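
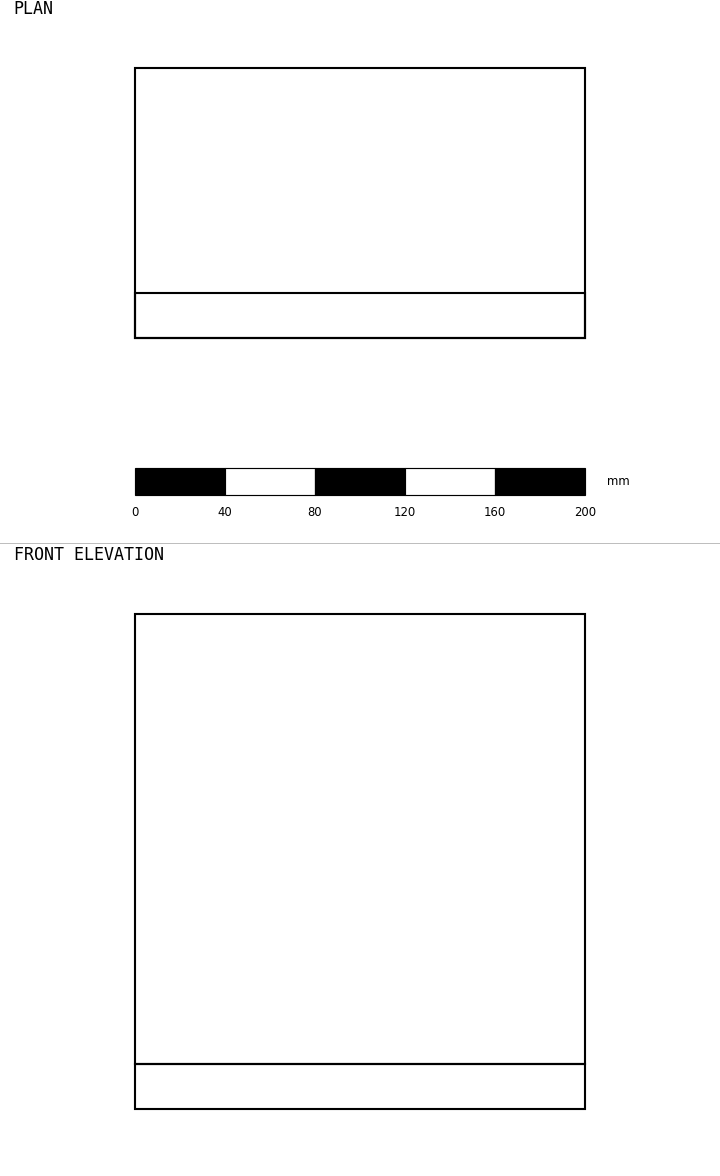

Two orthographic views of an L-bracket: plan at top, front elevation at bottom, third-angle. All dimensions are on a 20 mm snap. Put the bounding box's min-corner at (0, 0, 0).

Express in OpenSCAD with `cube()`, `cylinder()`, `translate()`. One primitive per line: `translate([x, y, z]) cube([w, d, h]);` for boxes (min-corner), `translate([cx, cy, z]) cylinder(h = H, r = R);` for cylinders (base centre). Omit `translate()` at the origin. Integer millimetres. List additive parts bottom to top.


cube([200, 120, 20]);
translate([0, 0, 20]) cube([200, 20, 200]);


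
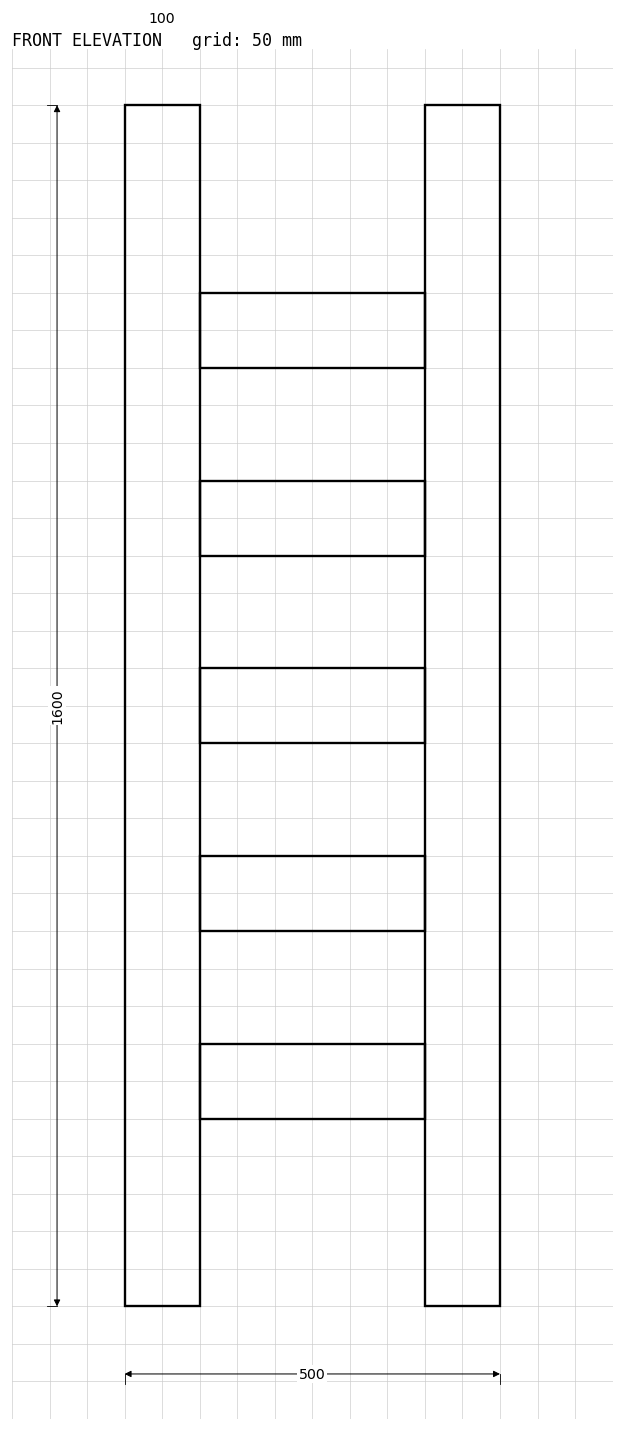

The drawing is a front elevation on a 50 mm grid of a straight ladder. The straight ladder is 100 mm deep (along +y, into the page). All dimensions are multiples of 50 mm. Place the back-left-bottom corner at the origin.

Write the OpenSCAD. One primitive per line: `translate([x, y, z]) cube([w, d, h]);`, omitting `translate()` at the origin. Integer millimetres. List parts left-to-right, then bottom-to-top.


cube([100, 100, 1600]);
translate([100, 0, 250]) cube([300, 100, 100]);
translate([100, 0, 500]) cube([300, 100, 100]);
translate([100, 0, 750]) cube([300, 100, 100]);
translate([100, 0, 1000]) cube([300, 100, 100]);
translate([100, 0, 1250]) cube([300, 100, 100]);
translate([400, 0, 0]) cube([100, 100, 1600]);


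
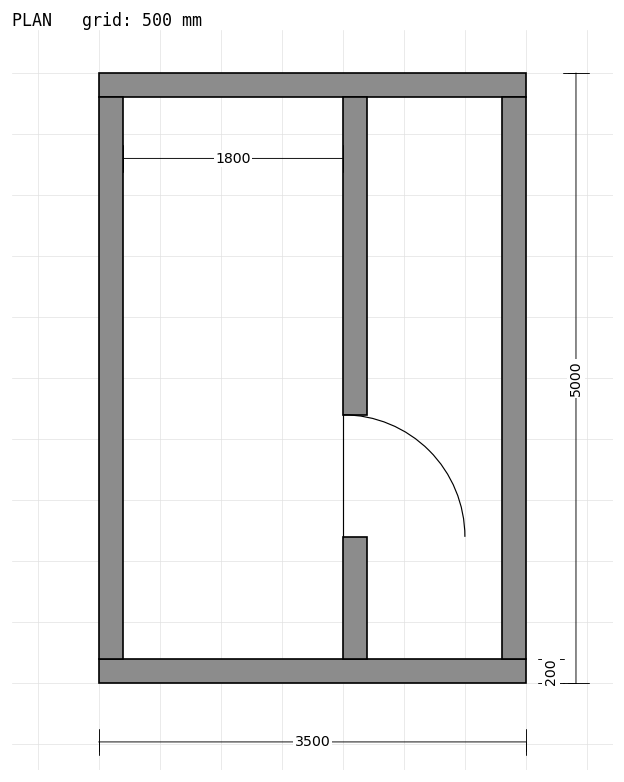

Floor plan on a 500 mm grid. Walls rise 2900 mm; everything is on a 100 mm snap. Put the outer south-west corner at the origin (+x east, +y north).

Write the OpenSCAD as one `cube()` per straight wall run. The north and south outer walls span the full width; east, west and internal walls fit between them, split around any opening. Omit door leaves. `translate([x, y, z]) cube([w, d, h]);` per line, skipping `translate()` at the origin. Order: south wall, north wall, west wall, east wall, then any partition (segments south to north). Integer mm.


cube([3500, 200, 2900]);
translate([0, 4800, 0]) cube([3500, 200, 2900]);
translate([0, 200, 0]) cube([200, 4600, 2900]);
translate([3300, 200, 0]) cube([200, 4600, 2900]);
translate([2000, 200, 0]) cube([200, 1000, 2900]);
translate([2000, 2200, 0]) cube([200, 2600, 2900]);


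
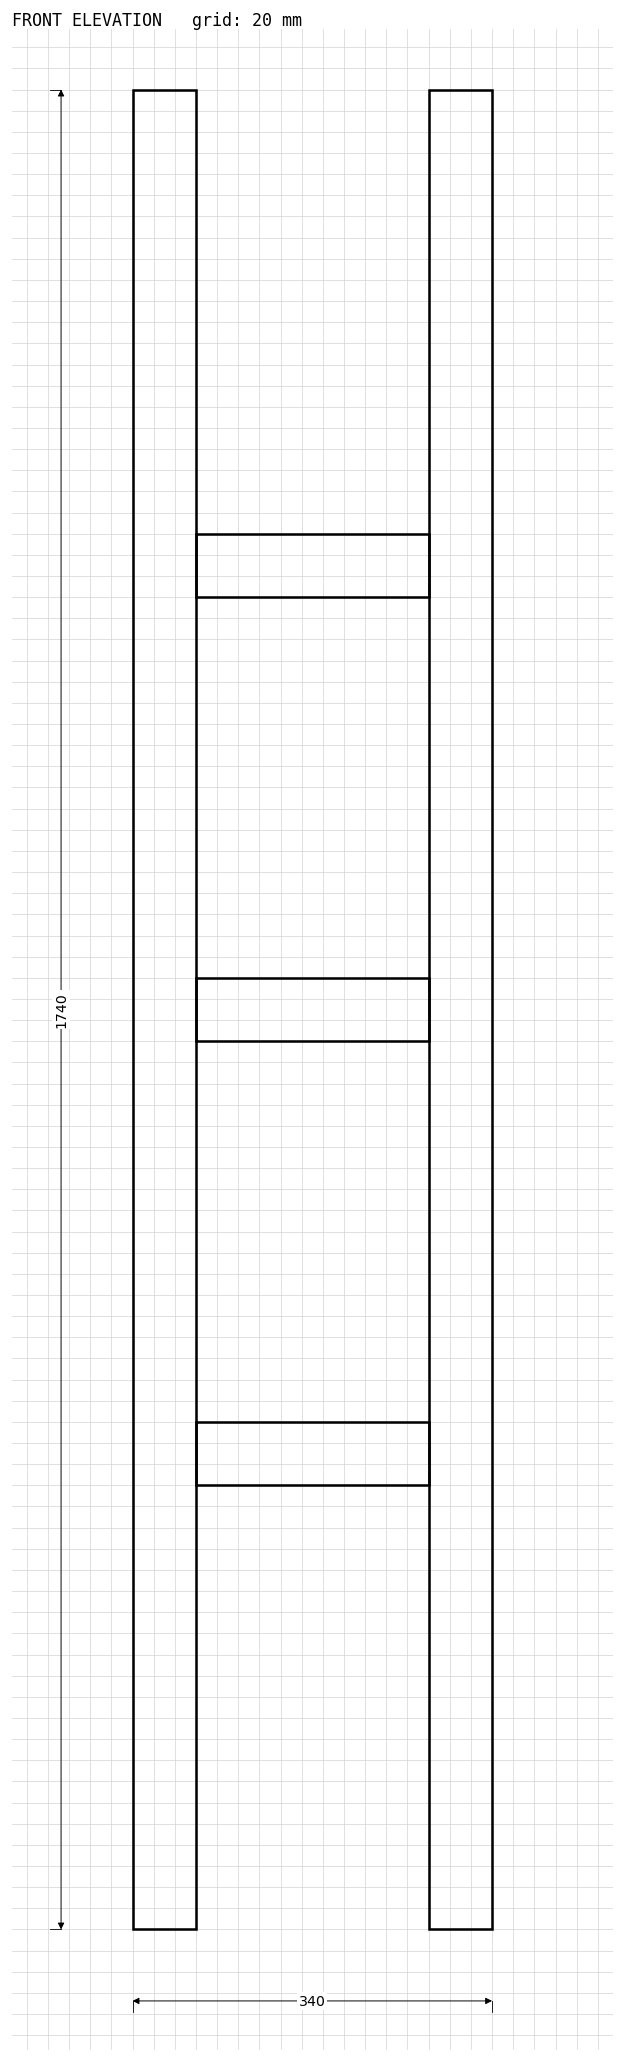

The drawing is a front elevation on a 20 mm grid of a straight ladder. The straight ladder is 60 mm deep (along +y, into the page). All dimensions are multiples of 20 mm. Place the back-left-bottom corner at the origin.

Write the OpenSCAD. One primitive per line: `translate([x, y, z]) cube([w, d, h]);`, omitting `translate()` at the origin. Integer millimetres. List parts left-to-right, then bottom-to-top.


cube([60, 60, 1740]);
translate([60, 0, 420]) cube([220, 60, 60]);
translate([60, 0, 840]) cube([220, 60, 60]);
translate([60, 0, 1260]) cube([220, 60, 60]);
translate([280, 0, 0]) cube([60, 60, 1740]);


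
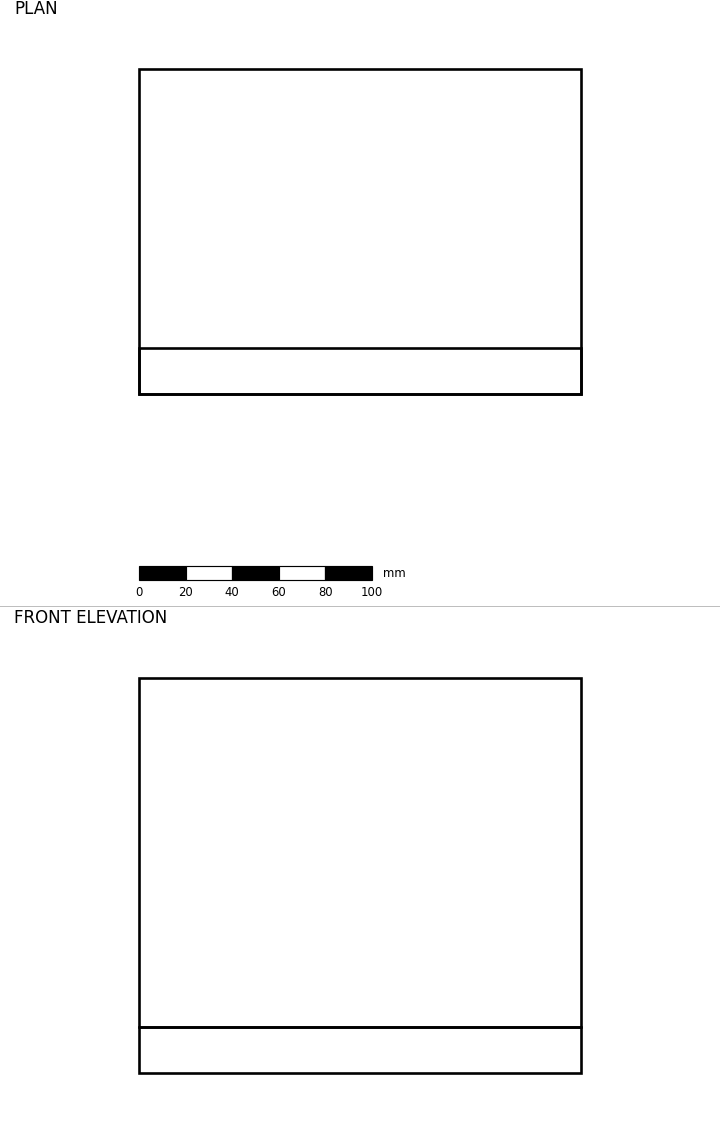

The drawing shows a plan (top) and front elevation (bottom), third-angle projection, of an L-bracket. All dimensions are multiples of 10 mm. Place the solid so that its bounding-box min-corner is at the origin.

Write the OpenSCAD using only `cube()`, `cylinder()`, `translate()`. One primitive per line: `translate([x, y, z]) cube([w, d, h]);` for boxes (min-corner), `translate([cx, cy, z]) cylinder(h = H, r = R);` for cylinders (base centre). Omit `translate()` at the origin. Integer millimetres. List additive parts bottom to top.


cube([190, 140, 20]);
translate([0, 0, 20]) cube([190, 20, 150]);


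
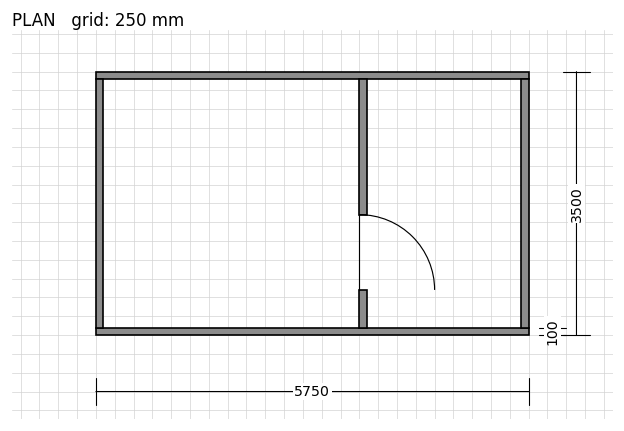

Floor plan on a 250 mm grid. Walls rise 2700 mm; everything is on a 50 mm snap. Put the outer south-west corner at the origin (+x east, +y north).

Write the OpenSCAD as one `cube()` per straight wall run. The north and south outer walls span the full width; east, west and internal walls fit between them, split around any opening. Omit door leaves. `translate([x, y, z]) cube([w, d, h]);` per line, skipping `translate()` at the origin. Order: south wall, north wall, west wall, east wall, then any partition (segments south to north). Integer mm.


cube([5750, 100, 2700]);
translate([0, 3400, 0]) cube([5750, 100, 2700]);
translate([0, 100, 0]) cube([100, 3300, 2700]);
translate([5650, 100, 0]) cube([100, 3300, 2700]);
translate([3500, 100, 0]) cube([100, 500, 2700]);
translate([3500, 1600, 0]) cube([100, 1800, 2700]);


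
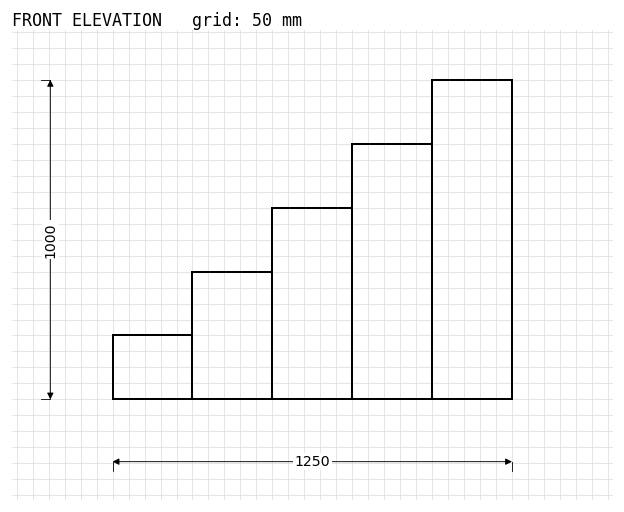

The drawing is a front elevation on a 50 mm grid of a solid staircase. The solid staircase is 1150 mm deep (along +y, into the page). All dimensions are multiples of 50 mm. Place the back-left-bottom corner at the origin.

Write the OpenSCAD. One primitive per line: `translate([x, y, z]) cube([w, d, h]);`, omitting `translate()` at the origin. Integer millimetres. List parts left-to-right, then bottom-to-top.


cube([250, 1150, 200]);
translate([250, 0, 0]) cube([250, 1150, 400]);
translate([500, 0, 0]) cube([250, 1150, 600]);
translate([750, 0, 0]) cube([250, 1150, 800]);
translate([1000, 0, 0]) cube([250, 1150, 1000]);


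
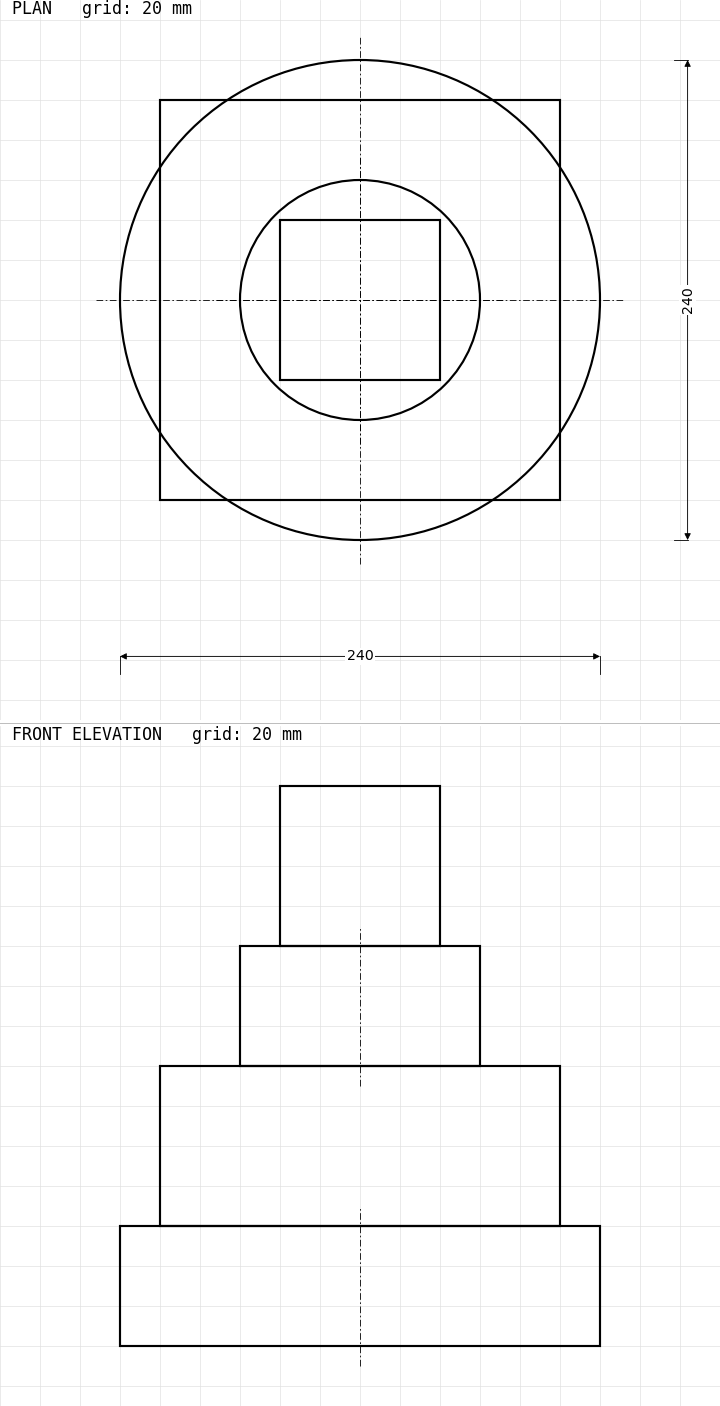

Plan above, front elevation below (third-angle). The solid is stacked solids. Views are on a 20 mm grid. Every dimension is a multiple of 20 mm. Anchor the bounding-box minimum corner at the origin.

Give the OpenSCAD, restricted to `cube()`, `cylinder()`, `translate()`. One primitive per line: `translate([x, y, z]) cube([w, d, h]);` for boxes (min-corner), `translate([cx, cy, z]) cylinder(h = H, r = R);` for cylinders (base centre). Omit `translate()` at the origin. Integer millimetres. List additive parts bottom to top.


translate([120, 120, 0]) cylinder(h = 60, r = 120);
translate([20, 20, 60]) cube([200, 200, 80]);
translate([120, 120, 140]) cylinder(h = 60, r = 60);
translate([80, 80, 200]) cube([80, 80, 80]);


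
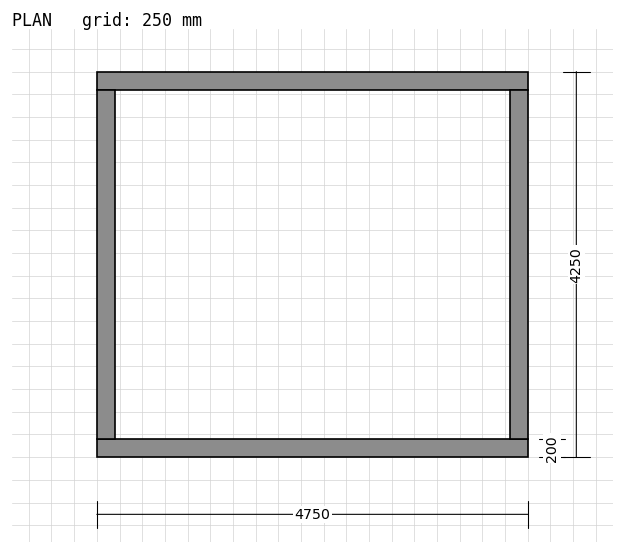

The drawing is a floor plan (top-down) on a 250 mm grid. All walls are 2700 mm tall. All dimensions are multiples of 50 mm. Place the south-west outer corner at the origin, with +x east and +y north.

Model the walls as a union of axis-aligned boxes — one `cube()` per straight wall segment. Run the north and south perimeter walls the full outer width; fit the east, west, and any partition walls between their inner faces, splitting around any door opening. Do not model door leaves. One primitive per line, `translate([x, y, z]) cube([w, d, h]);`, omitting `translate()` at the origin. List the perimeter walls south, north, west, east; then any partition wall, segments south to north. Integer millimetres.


cube([4750, 200, 2700]);
translate([0, 4050, 0]) cube([4750, 200, 2700]);
translate([0, 200, 0]) cube([200, 3850, 2700]);
translate([4550, 200, 0]) cube([200, 3850, 2700]);


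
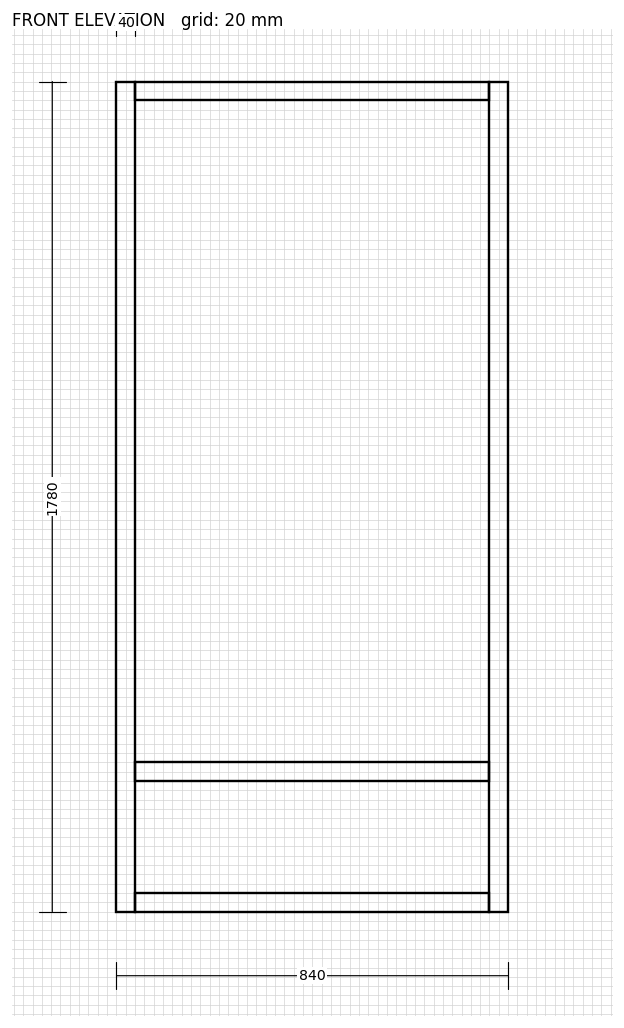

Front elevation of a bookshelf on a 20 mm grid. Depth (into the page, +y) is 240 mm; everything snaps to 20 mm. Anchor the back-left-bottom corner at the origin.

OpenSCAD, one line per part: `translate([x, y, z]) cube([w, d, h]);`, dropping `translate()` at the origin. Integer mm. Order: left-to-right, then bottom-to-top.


cube([40, 240, 1780]);
translate([40, 0, 0]) cube([760, 240, 40]);
translate([40, 0, 280]) cube([760, 240, 40]);
translate([40, 0, 1740]) cube([760, 240, 40]);
translate([800, 0, 0]) cube([40, 240, 1780]);


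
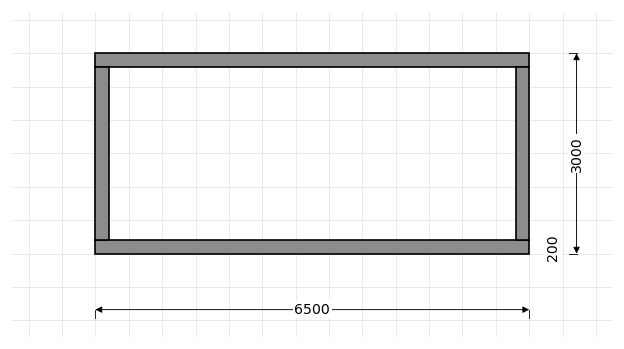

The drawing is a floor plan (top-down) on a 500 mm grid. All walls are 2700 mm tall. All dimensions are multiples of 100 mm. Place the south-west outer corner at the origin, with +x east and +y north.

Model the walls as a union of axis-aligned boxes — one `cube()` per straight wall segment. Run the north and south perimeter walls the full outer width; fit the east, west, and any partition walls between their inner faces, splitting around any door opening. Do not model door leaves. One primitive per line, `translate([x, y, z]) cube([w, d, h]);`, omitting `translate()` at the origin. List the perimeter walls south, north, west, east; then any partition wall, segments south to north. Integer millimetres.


cube([6500, 200, 2700]);
translate([0, 2800, 0]) cube([6500, 200, 2700]);
translate([0, 200, 0]) cube([200, 2600, 2700]);
translate([6300, 200, 0]) cube([200, 2600, 2700]);


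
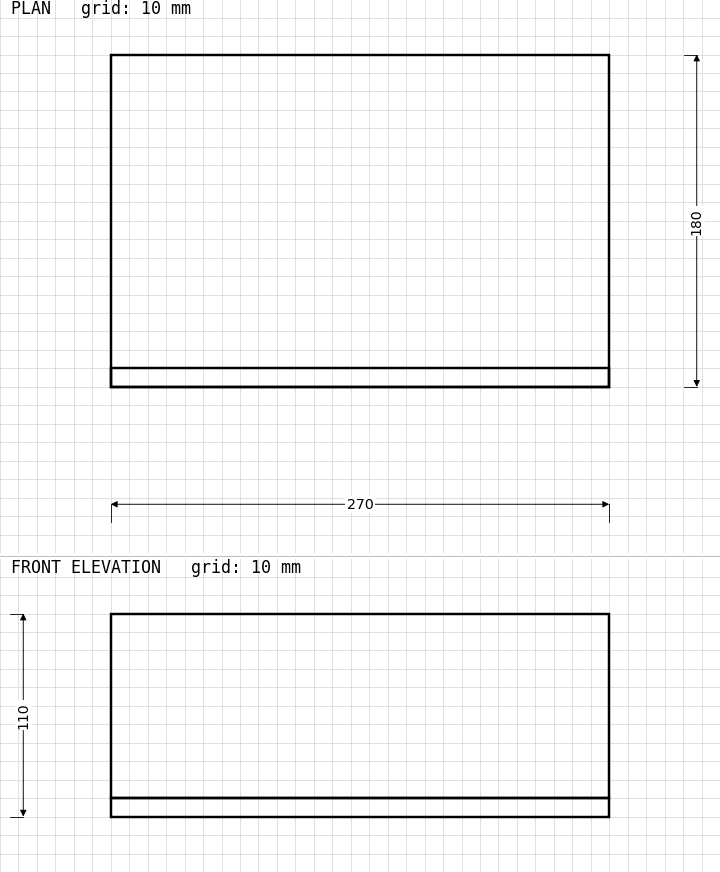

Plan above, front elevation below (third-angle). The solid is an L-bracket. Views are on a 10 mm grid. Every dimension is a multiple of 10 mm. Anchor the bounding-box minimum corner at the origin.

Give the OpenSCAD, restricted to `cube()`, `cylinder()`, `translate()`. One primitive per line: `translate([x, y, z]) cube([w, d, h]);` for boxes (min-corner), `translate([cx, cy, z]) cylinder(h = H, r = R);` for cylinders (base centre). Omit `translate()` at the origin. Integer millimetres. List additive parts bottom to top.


cube([270, 180, 10]);
translate([0, 0, 10]) cube([270, 10, 100]);


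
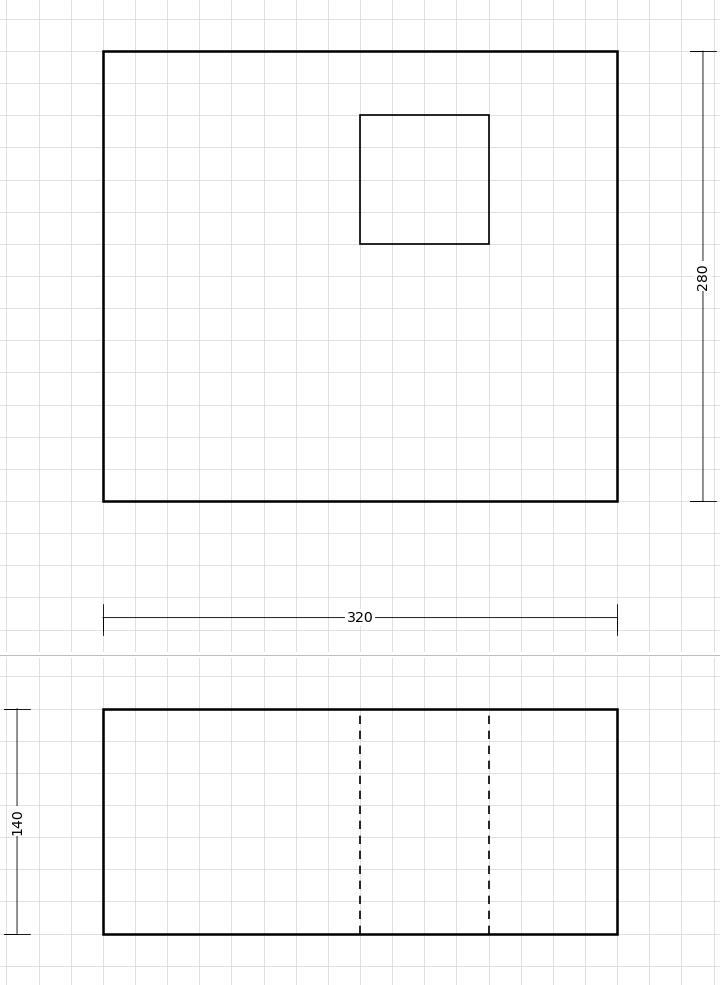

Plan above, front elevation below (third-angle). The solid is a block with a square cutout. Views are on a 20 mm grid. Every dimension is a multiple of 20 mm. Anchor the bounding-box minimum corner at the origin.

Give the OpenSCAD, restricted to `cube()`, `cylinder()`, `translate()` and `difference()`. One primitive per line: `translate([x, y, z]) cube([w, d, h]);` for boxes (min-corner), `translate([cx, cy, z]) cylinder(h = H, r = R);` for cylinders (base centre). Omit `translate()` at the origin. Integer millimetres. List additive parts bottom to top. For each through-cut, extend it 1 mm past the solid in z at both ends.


difference() {
  cube([320, 280, 140]);
  translate([160, 160, -1]) cube([80, 80, 142]);
}


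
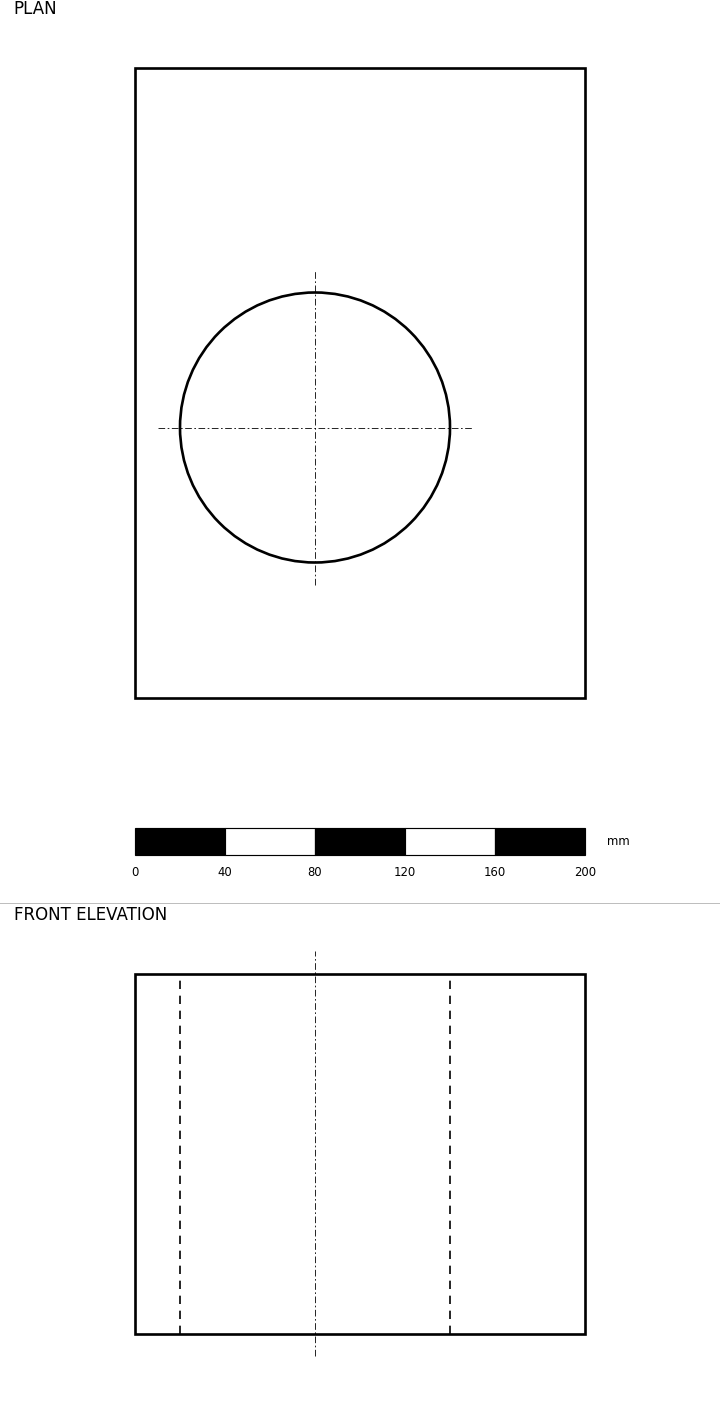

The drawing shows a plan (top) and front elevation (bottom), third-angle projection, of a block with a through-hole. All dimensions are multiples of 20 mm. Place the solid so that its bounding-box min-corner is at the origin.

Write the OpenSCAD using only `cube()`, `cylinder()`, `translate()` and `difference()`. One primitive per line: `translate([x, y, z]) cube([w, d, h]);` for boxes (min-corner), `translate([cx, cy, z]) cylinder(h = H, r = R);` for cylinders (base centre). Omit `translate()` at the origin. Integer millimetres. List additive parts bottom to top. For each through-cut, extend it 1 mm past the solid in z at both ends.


difference() {
  cube([200, 280, 160]);
  translate([80, 120, -1]) cylinder(h = 162, r = 60);
}


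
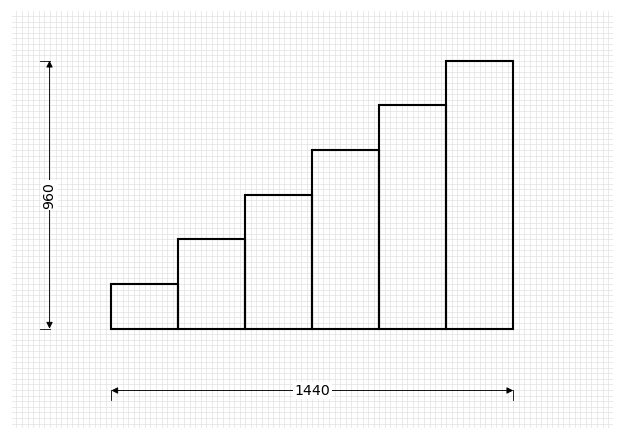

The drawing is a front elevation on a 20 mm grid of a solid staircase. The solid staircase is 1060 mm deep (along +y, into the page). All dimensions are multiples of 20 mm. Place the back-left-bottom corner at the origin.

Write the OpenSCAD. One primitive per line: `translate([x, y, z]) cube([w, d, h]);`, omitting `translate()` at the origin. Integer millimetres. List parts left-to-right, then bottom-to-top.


cube([240, 1060, 160]);
translate([240, 0, 0]) cube([240, 1060, 320]);
translate([480, 0, 0]) cube([240, 1060, 480]);
translate([720, 0, 0]) cube([240, 1060, 640]);
translate([960, 0, 0]) cube([240, 1060, 800]);
translate([1200, 0, 0]) cube([240, 1060, 960]);


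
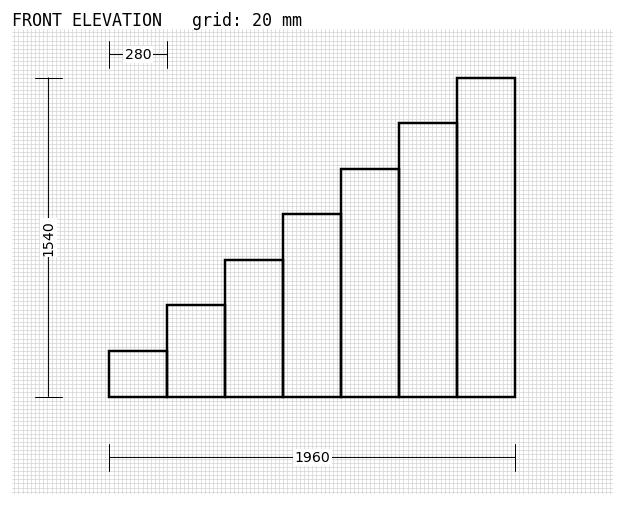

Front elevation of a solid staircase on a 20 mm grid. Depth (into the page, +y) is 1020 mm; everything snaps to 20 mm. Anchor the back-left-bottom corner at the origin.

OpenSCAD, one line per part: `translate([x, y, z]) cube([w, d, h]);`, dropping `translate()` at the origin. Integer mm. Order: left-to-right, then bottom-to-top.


cube([280, 1020, 220]);
translate([280, 0, 0]) cube([280, 1020, 440]);
translate([560, 0, 0]) cube([280, 1020, 660]);
translate([840, 0, 0]) cube([280, 1020, 880]);
translate([1120, 0, 0]) cube([280, 1020, 1100]);
translate([1400, 0, 0]) cube([280, 1020, 1320]);
translate([1680, 0, 0]) cube([280, 1020, 1540]);


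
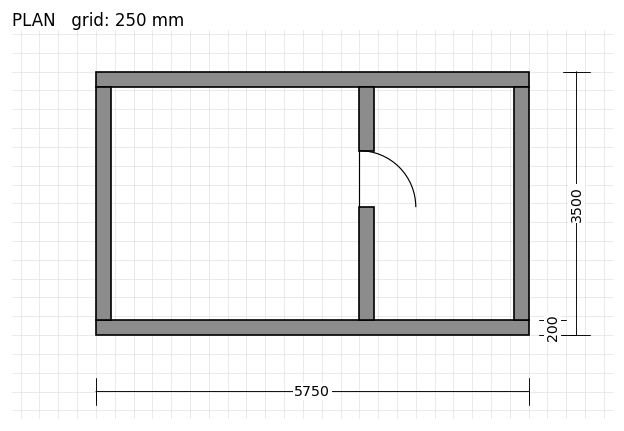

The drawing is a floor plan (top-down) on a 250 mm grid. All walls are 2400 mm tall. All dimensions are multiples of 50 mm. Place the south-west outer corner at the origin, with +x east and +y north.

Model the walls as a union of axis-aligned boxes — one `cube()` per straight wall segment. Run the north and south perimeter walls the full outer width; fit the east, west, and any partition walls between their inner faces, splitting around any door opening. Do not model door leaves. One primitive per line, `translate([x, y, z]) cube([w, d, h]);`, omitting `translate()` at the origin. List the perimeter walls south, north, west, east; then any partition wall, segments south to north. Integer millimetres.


cube([5750, 200, 2400]);
translate([0, 3300, 0]) cube([5750, 200, 2400]);
translate([0, 200, 0]) cube([200, 3100, 2400]);
translate([5550, 200, 0]) cube([200, 3100, 2400]);
translate([3500, 200, 0]) cube([200, 1500, 2400]);
translate([3500, 2450, 0]) cube([200, 850, 2400]);


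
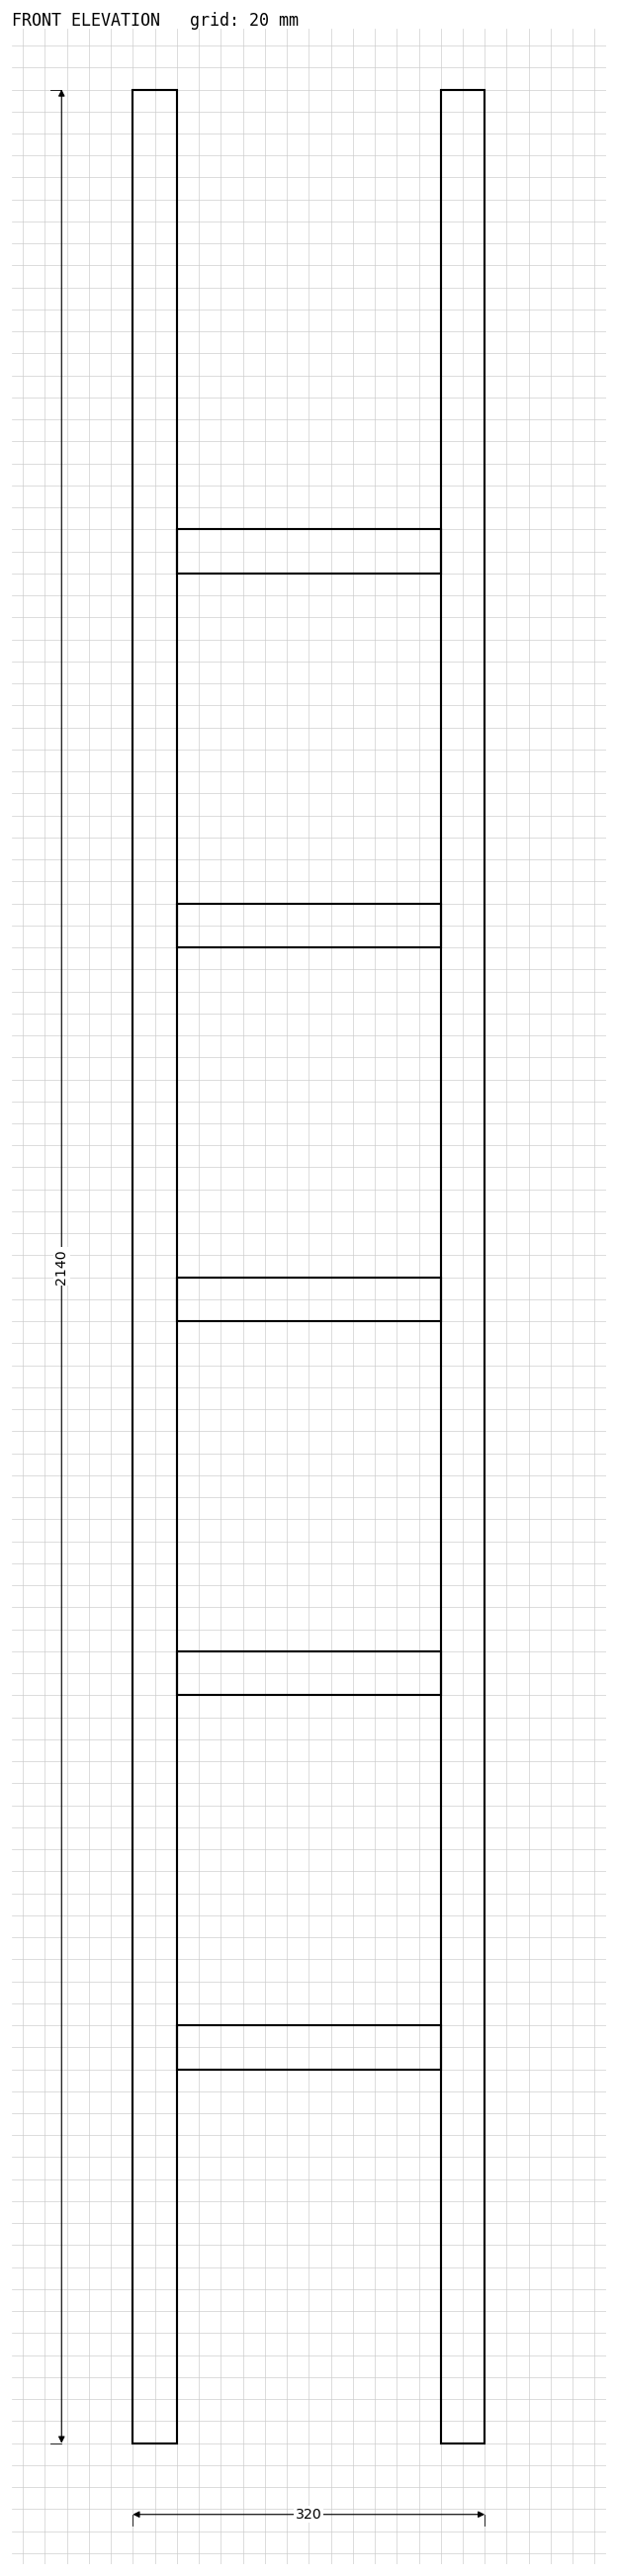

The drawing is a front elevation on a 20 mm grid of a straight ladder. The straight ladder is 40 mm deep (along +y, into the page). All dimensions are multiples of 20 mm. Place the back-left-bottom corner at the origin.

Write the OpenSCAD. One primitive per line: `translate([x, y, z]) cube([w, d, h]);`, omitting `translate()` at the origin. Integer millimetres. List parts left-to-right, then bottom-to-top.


cube([40, 40, 2140]);
translate([40, 0, 340]) cube([240, 40, 40]);
translate([40, 0, 680]) cube([240, 40, 40]);
translate([40, 0, 1020]) cube([240, 40, 40]);
translate([40, 0, 1360]) cube([240, 40, 40]);
translate([40, 0, 1700]) cube([240, 40, 40]);
translate([280, 0, 0]) cube([40, 40, 2140]);


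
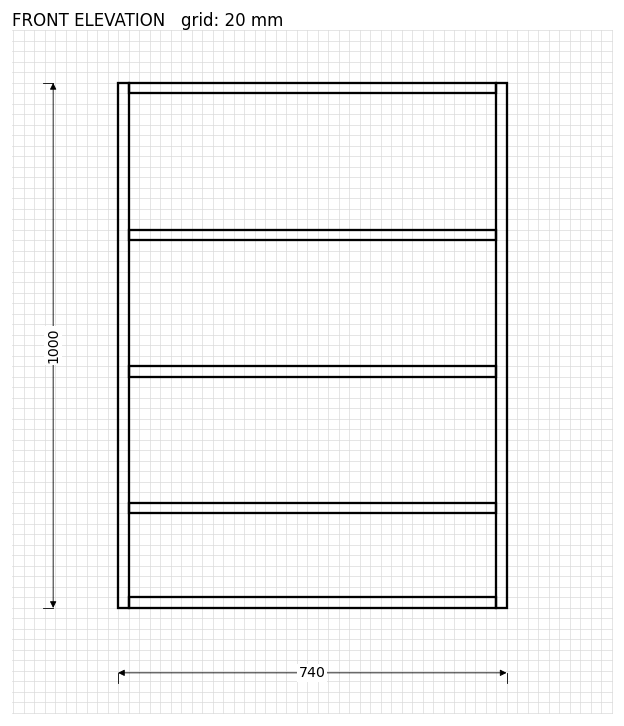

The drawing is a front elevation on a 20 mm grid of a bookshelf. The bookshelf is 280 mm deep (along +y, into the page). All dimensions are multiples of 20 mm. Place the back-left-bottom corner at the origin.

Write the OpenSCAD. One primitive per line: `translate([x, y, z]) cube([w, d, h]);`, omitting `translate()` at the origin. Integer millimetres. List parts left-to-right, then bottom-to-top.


cube([20, 280, 1000]);
translate([20, 0, 0]) cube([700, 280, 20]);
translate([20, 0, 180]) cube([700, 280, 20]);
translate([20, 0, 440]) cube([700, 280, 20]);
translate([20, 0, 700]) cube([700, 280, 20]);
translate([20, 0, 980]) cube([700, 280, 20]);
translate([720, 0, 0]) cube([20, 280, 1000]);


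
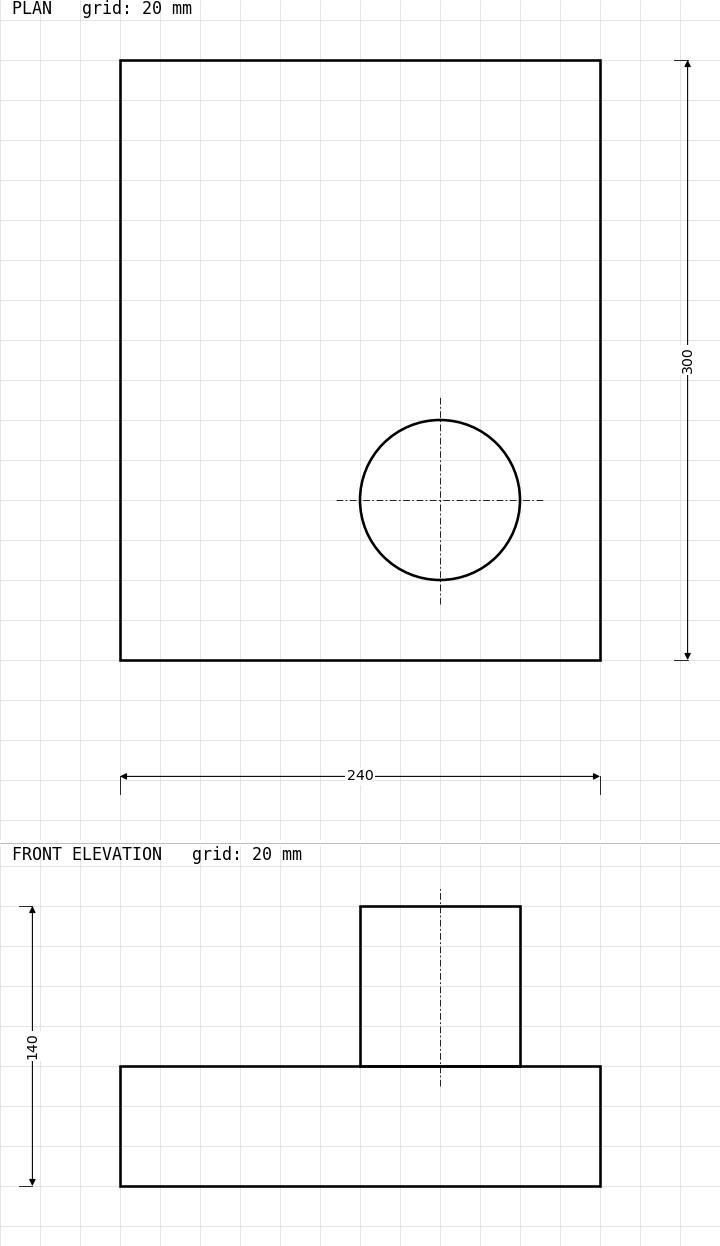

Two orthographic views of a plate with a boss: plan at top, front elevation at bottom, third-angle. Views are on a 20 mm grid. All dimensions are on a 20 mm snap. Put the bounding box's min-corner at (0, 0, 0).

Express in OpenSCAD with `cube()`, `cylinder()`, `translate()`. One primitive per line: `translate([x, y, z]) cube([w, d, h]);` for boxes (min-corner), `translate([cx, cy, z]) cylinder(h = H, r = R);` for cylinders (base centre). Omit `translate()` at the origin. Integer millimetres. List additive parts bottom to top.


cube([240, 300, 60]);
translate([160, 80, 60]) cylinder(h = 80, r = 40);


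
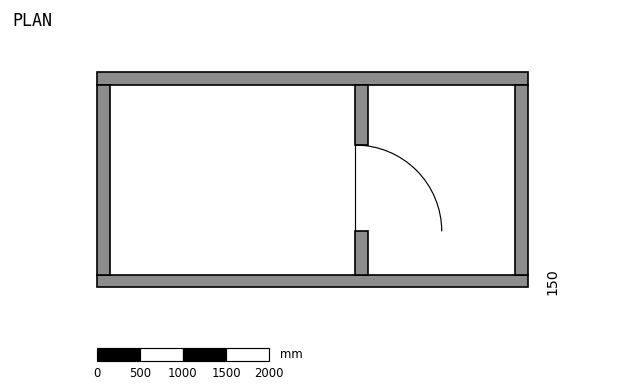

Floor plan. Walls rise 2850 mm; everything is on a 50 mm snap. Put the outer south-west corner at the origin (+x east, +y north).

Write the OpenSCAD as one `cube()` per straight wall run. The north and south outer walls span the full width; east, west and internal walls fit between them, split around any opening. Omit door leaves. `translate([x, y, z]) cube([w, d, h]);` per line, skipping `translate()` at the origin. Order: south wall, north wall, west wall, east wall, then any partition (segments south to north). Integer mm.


cube([5000, 150, 2850]);
translate([0, 2350, 0]) cube([5000, 150, 2850]);
translate([0, 150, 0]) cube([150, 2200, 2850]);
translate([4850, 150, 0]) cube([150, 2200, 2850]);
translate([3000, 150, 0]) cube([150, 500, 2850]);
translate([3000, 1650, 0]) cube([150, 700, 2850]);


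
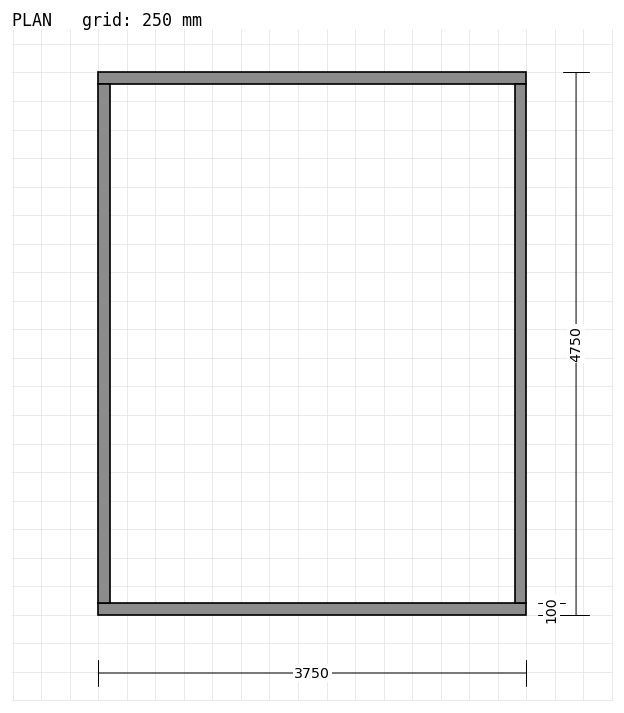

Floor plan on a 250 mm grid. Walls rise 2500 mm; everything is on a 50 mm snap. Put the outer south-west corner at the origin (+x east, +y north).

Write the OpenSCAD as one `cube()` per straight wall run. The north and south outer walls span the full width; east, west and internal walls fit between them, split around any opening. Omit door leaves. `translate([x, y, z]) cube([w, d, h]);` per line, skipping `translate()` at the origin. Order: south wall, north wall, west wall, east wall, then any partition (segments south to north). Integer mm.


cube([3750, 100, 2500]);
translate([0, 4650, 0]) cube([3750, 100, 2500]);
translate([0, 100, 0]) cube([100, 4550, 2500]);
translate([3650, 100, 0]) cube([100, 4550, 2500]);


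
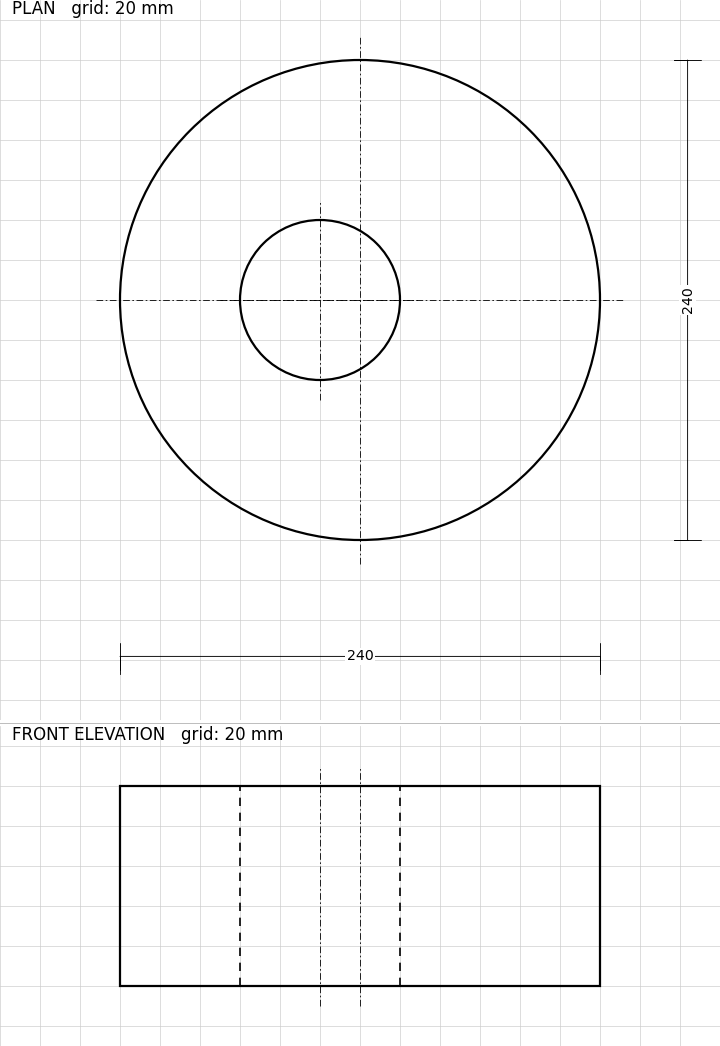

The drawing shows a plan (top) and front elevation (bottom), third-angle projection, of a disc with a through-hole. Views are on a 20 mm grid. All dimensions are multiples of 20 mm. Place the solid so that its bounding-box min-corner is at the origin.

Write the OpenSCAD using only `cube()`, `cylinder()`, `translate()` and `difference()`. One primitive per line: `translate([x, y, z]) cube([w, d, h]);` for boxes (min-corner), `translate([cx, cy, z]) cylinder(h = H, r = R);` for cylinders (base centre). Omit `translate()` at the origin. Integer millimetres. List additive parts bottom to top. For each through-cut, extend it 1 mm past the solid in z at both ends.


difference() {
  translate([120, 120, 0]) cylinder(h = 100, r = 120);
  translate([100, 120, -1]) cylinder(h = 102, r = 40);
}


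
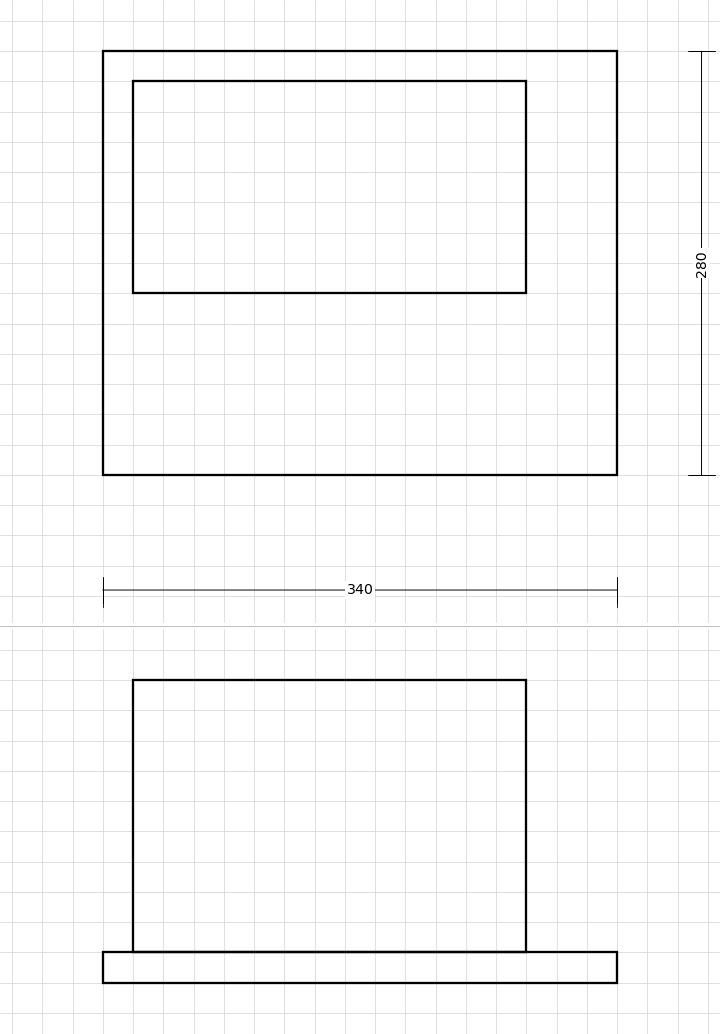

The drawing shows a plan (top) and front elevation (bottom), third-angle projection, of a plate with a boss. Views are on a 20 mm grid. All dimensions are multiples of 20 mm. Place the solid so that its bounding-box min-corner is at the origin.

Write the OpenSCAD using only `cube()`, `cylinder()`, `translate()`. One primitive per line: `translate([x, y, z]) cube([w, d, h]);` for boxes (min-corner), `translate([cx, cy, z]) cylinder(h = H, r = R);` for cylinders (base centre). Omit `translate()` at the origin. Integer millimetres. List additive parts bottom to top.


cube([340, 280, 20]);
translate([20, 120, 20]) cube([260, 140, 180]);


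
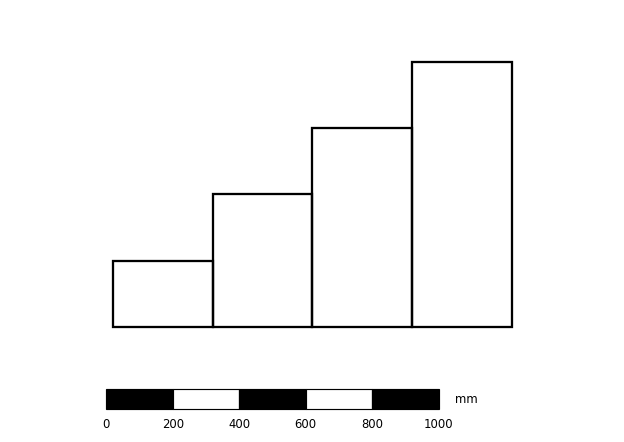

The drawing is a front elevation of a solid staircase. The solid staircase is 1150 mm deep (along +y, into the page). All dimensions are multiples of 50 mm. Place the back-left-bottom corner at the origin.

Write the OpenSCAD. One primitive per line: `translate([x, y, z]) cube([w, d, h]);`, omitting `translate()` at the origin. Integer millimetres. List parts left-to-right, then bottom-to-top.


cube([300, 1150, 200]);
translate([300, 0, 0]) cube([300, 1150, 400]);
translate([600, 0, 0]) cube([300, 1150, 600]);
translate([900, 0, 0]) cube([300, 1150, 800]);


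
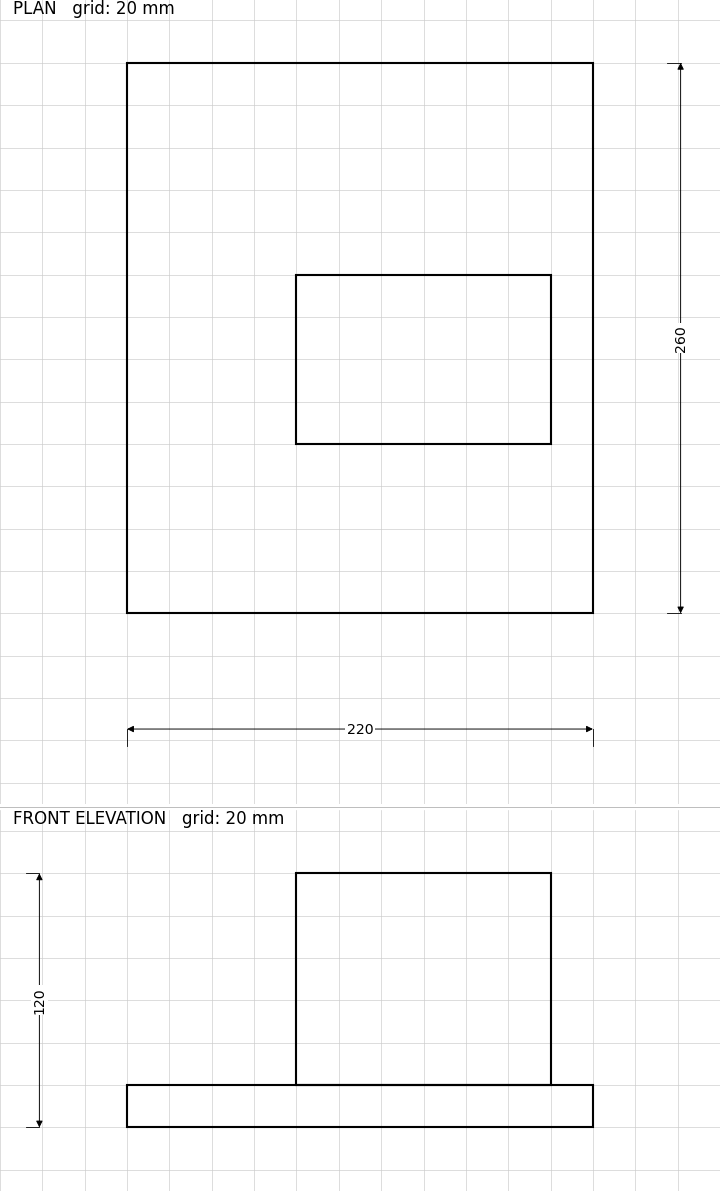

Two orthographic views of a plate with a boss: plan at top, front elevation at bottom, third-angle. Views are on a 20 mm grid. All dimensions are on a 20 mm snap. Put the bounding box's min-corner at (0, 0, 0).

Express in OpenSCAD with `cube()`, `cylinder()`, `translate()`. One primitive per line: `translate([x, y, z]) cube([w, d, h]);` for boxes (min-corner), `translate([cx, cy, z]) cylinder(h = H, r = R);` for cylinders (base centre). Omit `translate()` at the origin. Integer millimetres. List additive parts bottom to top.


cube([220, 260, 20]);
translate([80, 80, 20]) cube([120, 80, 100]);


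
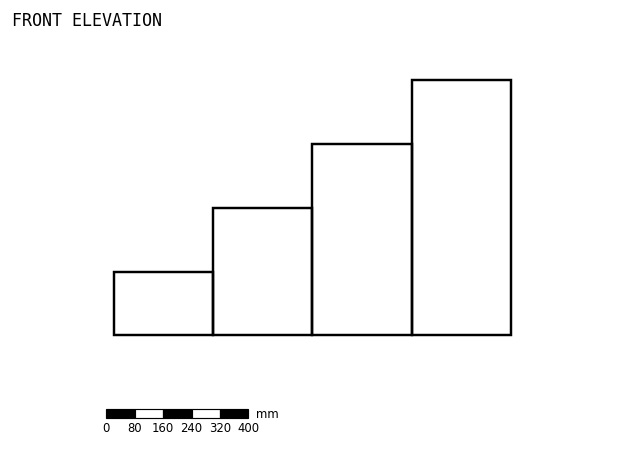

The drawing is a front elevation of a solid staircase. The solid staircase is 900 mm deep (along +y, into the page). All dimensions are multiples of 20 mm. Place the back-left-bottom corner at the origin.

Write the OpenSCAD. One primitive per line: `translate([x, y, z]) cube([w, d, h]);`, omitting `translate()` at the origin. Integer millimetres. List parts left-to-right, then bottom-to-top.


cube([280, 900, 180]);
translate([280, 0, 0]) cube([280, 900, 360]);
translate([560, 0, 0]) cube([280, 900, 540]);
translate([840, 0, 0]) cube([280, 900, 720]);


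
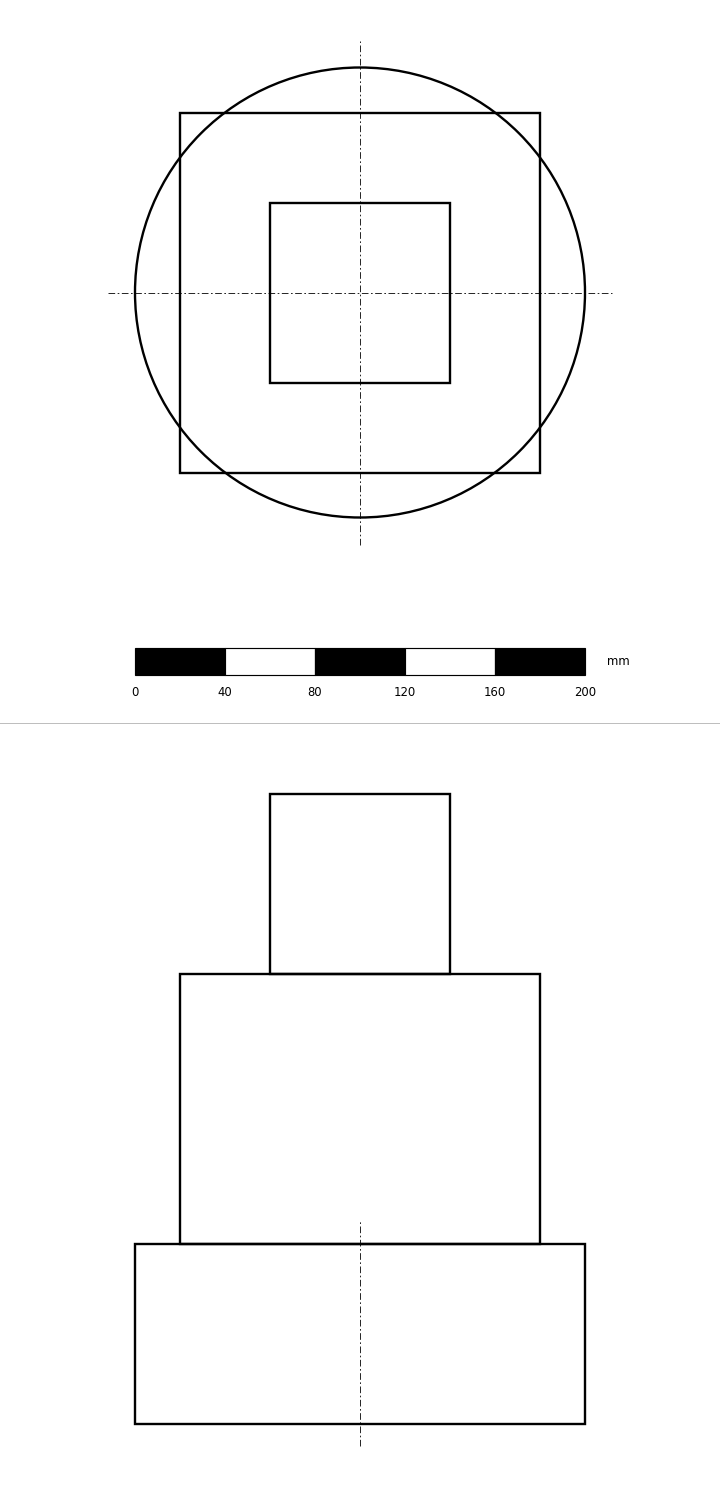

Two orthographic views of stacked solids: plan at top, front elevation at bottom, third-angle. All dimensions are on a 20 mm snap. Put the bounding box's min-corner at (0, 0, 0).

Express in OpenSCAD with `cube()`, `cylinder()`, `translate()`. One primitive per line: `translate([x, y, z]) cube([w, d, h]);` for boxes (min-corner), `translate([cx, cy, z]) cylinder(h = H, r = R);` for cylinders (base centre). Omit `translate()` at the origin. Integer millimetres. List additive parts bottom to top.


translate([100, 100, 0]) cylinder(h = 80, r = 100);
translate([20, 20, 80]) cube([160, 160, 120]);
translate([60, 60, 200]) cube([80, 80, 80]);


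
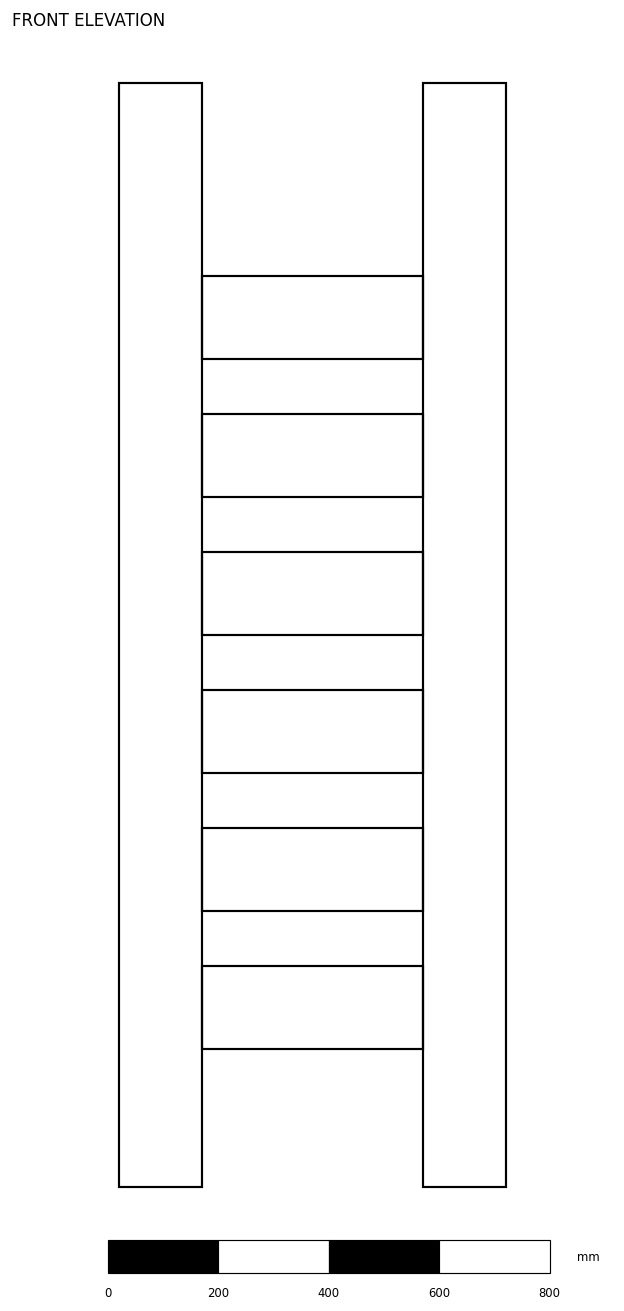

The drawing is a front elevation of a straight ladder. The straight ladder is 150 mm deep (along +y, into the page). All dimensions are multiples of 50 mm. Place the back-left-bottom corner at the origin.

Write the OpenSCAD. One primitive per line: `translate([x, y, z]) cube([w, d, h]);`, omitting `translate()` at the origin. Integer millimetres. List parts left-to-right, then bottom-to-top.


cube([150, 150, 2000]);
translate([150, 0, 250]) cube([400, 150, 150]);
translate([150, 0, 500]) cube([400, 150, 150]);
translate([150, 0, 750]) cube([400, 150, 150]);
translate([150, 0, 1000]) cube([400, 150, 150]);
translate([150, 0, 1250]) cube([400, 150, 150]);
translate([150, 0, 1500]) cube([400, 150, 150]);
translate([550, 0, 0]) cube([150, 150, 2000]);


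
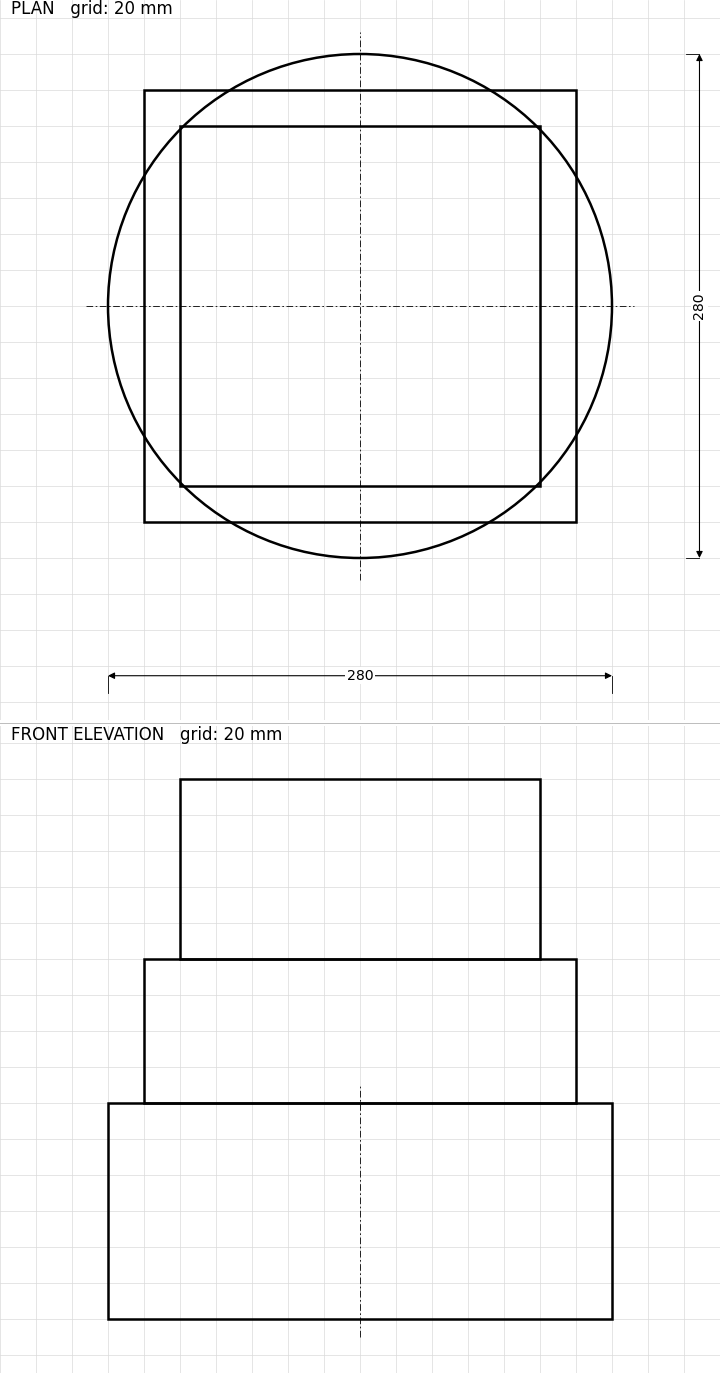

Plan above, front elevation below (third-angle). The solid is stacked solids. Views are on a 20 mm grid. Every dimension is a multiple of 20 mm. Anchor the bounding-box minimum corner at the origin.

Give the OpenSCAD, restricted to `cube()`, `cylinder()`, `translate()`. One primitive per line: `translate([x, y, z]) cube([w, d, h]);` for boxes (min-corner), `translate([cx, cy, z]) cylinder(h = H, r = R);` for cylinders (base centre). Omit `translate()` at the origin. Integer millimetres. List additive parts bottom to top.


translate([140, 140, 0]) cylinder(h = 120, r = 140);
translate([20, 20, 120]) cube([240, 240, 80]);
translate([40, 40, 200]) cube([200, 200, 100]);


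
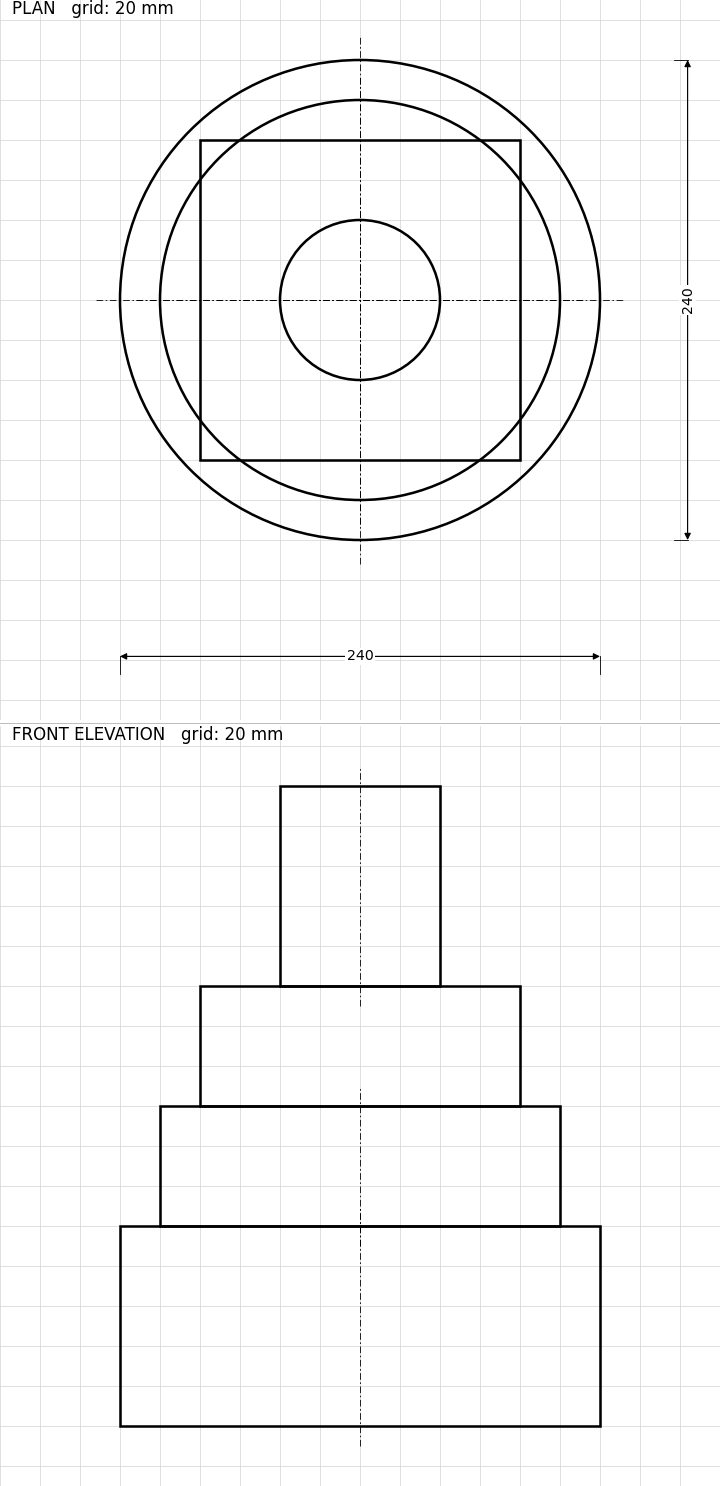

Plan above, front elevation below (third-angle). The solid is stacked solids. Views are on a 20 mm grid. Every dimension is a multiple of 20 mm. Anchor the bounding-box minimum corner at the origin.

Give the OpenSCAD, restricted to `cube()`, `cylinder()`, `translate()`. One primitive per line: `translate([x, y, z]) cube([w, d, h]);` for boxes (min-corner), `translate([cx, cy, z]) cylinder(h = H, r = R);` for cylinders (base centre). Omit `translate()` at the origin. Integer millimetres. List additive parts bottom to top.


translate([120, 120, 0]) cylinder(h = 100, r = 120);
translate([120, 120, 100]) cylinder(h = 60, r = 100);
translate([40, 40, 160]) cube([160, 160, 60]);
translate([120, 120, 220]) cylinder(h = 100, r = 40);


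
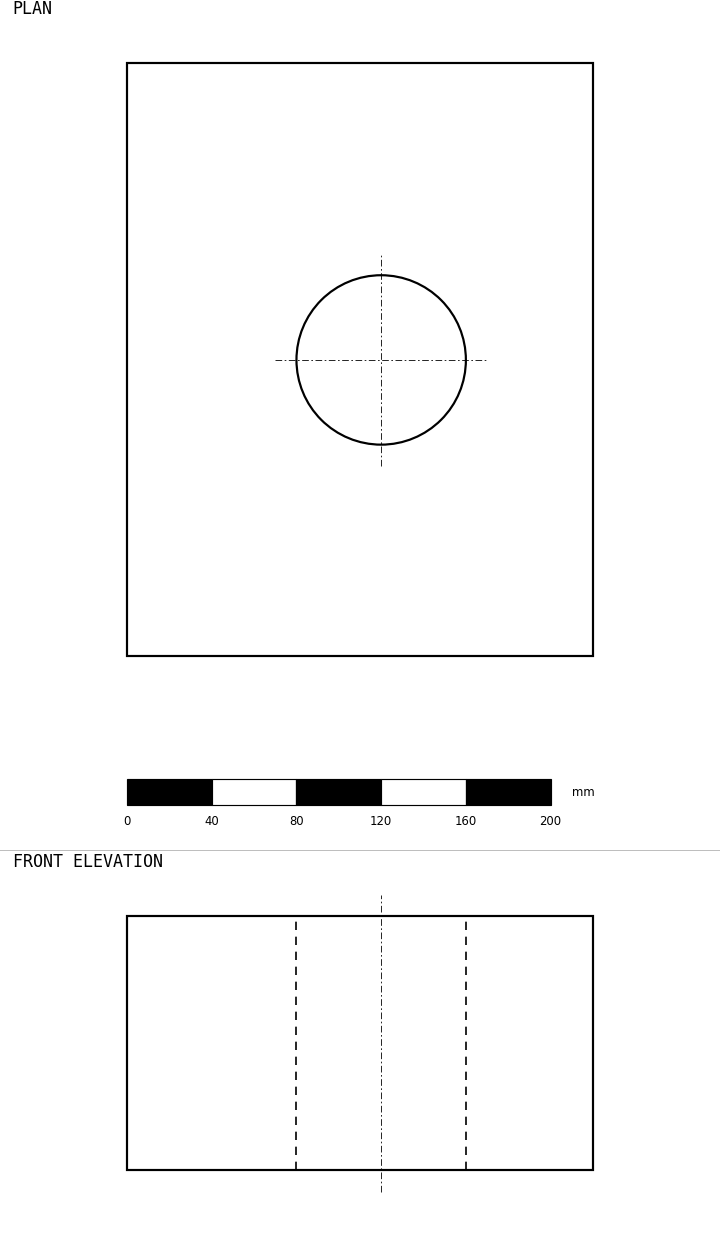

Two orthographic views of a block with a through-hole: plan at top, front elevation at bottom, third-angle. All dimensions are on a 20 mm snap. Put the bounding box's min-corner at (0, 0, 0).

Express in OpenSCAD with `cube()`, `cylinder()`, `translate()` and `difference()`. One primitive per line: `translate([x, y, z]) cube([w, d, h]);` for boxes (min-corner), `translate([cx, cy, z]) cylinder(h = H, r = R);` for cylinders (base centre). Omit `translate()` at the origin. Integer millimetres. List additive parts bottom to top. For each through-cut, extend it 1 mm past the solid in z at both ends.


difference() {
  cube([220, 280, 120]);
  translate([120, 140, -1]) cylinder(h = 122, r = 40);
}


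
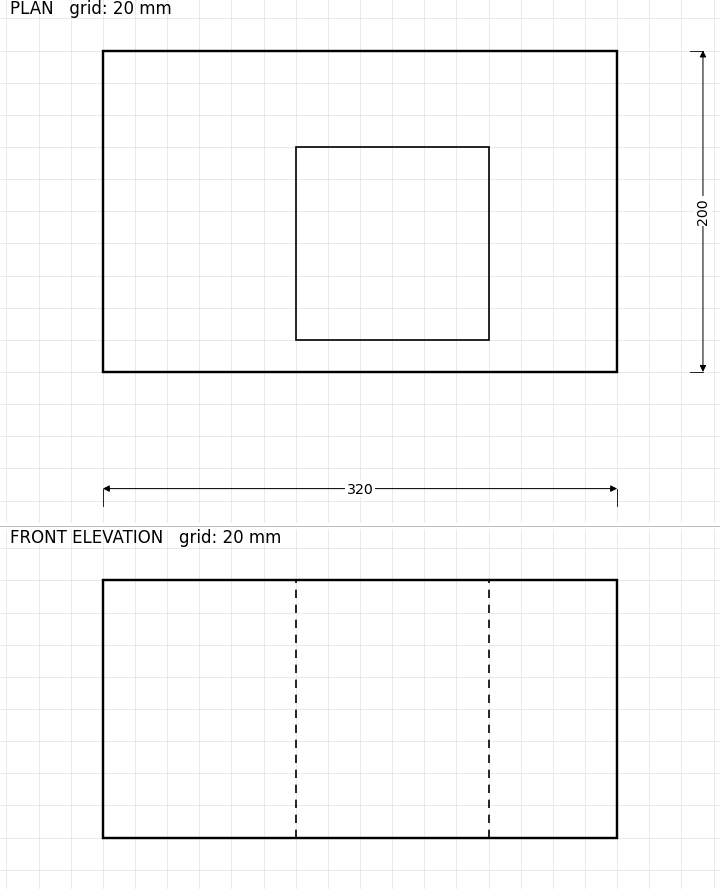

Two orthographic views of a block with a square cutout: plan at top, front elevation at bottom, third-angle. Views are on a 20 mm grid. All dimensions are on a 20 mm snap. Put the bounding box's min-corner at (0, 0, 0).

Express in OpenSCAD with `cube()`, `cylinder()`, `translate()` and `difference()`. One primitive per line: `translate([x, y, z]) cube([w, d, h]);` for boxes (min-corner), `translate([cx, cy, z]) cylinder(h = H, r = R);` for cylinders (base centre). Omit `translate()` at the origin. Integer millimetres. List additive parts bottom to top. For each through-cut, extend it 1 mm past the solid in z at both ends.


difference() {
  cube([320, 200, 160]);
  translate([120, 20, -1]) cube([120, 120, 162]);
}
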